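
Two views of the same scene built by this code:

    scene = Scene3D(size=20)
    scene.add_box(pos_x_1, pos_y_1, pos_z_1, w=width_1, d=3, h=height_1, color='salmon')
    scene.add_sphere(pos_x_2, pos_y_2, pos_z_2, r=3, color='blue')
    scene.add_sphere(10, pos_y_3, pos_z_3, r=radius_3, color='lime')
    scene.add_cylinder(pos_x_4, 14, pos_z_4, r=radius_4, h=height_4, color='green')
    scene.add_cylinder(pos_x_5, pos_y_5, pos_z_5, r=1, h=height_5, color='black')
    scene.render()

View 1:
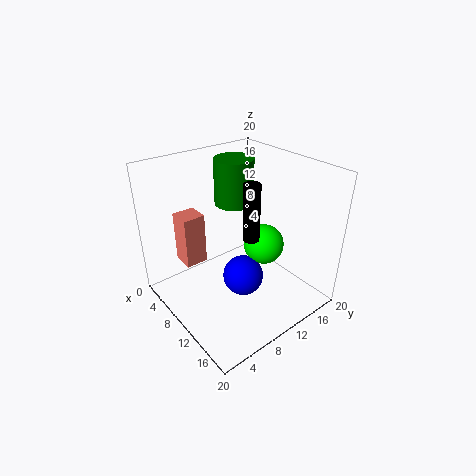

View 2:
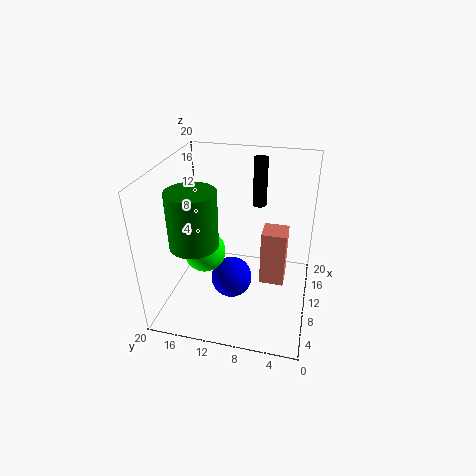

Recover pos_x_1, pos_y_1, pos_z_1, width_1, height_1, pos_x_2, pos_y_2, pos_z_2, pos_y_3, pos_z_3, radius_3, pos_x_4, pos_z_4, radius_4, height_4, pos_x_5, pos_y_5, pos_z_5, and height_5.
pos_x_1 = 5
pos_y_1 = 3
pos_z_1 = 7
width_1 = 3
height_1 = 7
pos_x_2 = 10
pos_y_2 = 11
pos_z_2 = 3
pos_y_3 = 15
pos_z_3 = 7
radius_3 = 3
pos_x_4 = 4
pos_z_4 = 12
radius_4 = 3
height_4 = 7
pos_x_5 = 15
pos_y_5 = 8
pos_z_5 = 13
height_5 = 7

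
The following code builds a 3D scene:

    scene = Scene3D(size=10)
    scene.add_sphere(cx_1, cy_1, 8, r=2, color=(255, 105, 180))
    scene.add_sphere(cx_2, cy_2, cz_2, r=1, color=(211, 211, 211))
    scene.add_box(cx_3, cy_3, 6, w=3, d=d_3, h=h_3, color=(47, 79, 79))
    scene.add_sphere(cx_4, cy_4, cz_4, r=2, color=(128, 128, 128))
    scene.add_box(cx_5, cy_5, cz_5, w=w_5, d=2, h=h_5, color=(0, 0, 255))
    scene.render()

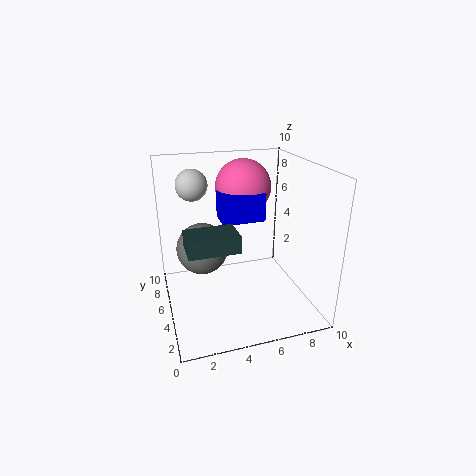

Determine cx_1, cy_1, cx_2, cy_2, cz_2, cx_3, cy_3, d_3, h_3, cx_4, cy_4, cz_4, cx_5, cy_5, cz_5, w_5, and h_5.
cx_1 = 6
cy_1 = 7
cx_2 = 2
cy_2 = 5
cz_2 = 9
cx_3 = 1
cy_3 = 1
d_3 = 2
h_3 = 1
cx_4 = 3
cy_4 = 8
cz_4 = 3
cx_5 = 4
cy_5 = 5
cz_5 = 6
w_5 = 3
h_5 = 2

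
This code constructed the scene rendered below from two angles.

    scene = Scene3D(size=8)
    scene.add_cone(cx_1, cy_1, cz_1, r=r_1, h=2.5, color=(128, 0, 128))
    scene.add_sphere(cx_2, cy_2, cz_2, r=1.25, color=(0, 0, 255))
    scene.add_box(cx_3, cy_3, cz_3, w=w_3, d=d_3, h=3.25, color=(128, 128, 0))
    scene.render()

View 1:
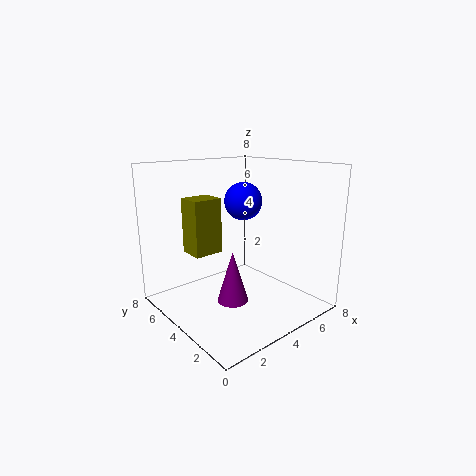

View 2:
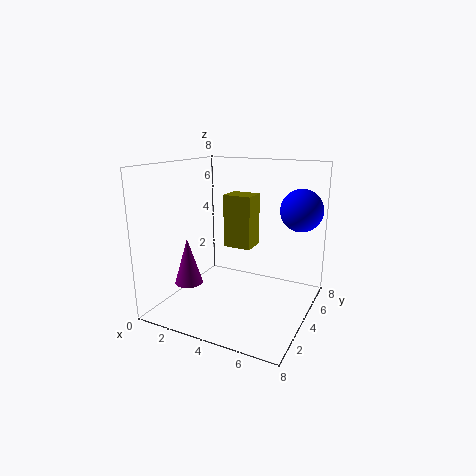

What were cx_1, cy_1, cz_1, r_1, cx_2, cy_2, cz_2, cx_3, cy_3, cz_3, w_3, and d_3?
cx_1 = 2; cy_1 = 2; cz_1 = 1.75; r_1 = 0.75; cx_2 = 6.75; cy_2 = 6.75; cz_2 = 5.25; cx_3 = 2.25; cy_3 = 5.5; cz_3 = 2.75; w_3 = 1.75; d_3 = 1.5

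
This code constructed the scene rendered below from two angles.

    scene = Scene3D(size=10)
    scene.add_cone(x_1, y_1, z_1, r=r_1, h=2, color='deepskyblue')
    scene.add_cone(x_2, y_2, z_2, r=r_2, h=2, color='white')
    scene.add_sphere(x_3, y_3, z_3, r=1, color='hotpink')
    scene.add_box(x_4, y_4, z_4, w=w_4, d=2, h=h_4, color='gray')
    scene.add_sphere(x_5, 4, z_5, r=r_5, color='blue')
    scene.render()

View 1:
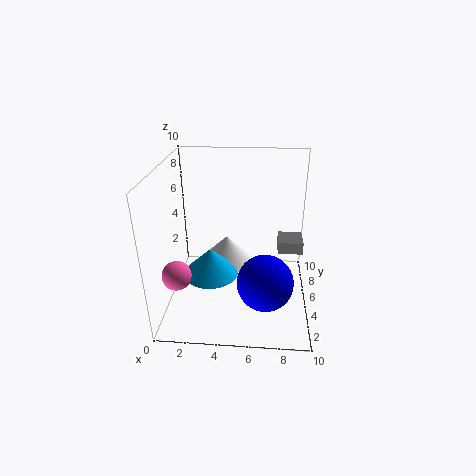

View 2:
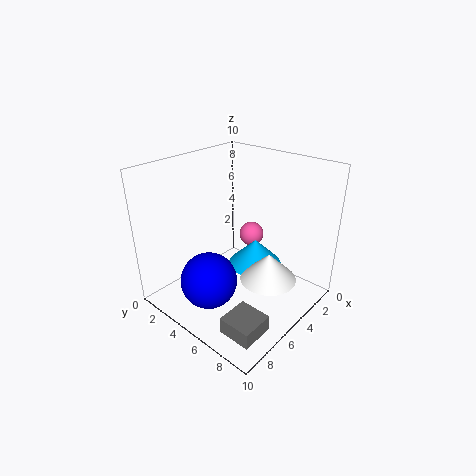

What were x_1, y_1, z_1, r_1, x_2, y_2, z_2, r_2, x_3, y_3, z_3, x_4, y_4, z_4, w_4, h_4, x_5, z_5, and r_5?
x_1 = 3, y_1 = 5, z_1 = 2, r_1 = 2, x_2 = 4, y_2 = 7, z_2 = 2, r_2 = 2, x_3 = 1, y_3 = 3, z_3 = 3, x_4 = 8, y_4 = 8, z_4 = 2, w_4 = 2, h_4 = 1, x_5 = 7, z_5 = 2, r_5 = 2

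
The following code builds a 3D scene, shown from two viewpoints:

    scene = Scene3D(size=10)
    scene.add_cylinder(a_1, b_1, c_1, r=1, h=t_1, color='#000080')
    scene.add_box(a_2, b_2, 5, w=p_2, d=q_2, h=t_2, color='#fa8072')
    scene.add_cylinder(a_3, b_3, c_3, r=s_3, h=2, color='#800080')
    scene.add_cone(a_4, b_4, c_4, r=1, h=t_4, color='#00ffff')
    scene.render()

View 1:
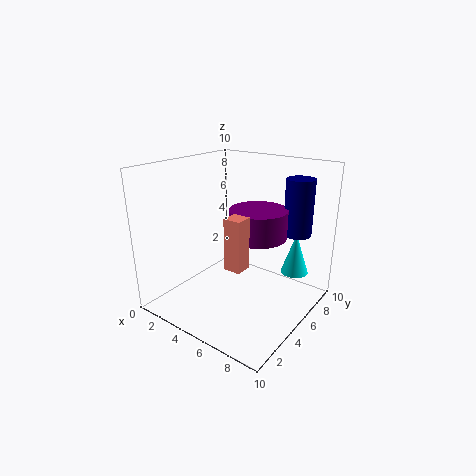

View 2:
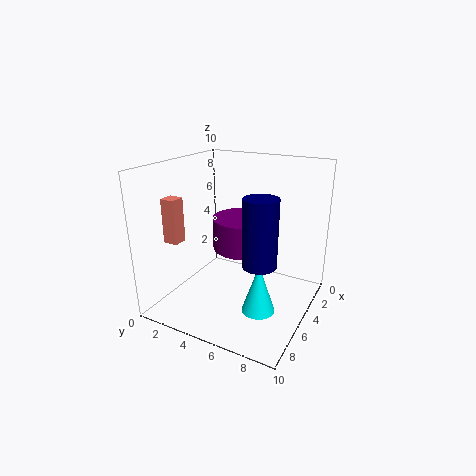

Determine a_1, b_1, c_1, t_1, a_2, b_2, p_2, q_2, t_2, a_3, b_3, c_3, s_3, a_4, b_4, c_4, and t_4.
a_1 = 8
b_1 = 8
c_1 = 5
t_1 = 4
a_2 = 7
b_2 = 1
p_2 = 1
q_2 = 1
t_2 = 3
a_3 = 6
b_3 = 6
c_3 = 5
s_3 = 2
a_4 = 8
b_4 = 8
c_4 = 2
t_4 = 3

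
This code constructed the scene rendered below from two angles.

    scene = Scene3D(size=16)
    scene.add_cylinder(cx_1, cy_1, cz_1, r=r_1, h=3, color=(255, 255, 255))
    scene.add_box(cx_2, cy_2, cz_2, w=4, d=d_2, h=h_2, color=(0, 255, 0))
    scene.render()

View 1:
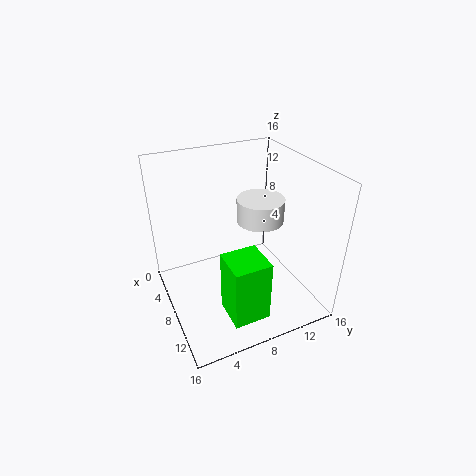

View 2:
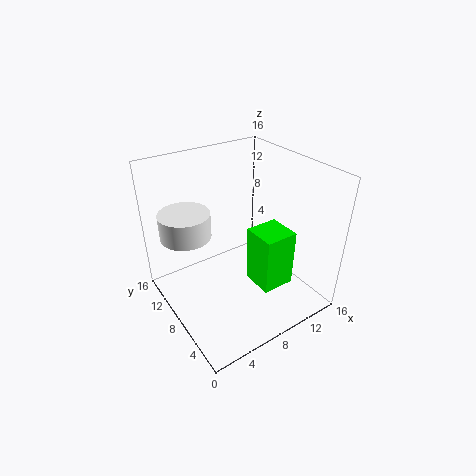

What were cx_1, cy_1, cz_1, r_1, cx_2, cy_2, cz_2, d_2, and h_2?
cx_1 = 4; cy_1 = 13; cz_1 = 7; r_1 = 3; cx_2 = 10; cy_2 = 5; cz_2 = 1; d_2 = 4; h_2 = 7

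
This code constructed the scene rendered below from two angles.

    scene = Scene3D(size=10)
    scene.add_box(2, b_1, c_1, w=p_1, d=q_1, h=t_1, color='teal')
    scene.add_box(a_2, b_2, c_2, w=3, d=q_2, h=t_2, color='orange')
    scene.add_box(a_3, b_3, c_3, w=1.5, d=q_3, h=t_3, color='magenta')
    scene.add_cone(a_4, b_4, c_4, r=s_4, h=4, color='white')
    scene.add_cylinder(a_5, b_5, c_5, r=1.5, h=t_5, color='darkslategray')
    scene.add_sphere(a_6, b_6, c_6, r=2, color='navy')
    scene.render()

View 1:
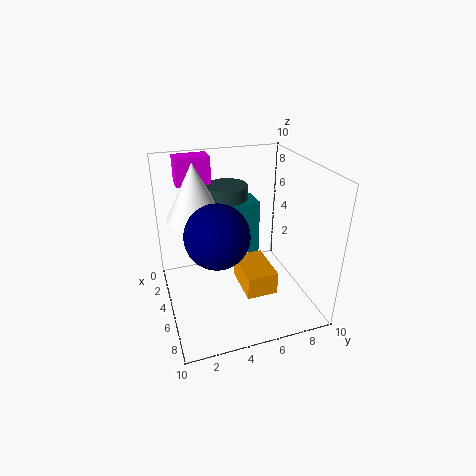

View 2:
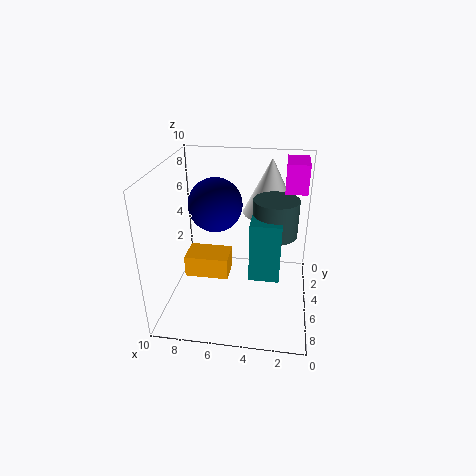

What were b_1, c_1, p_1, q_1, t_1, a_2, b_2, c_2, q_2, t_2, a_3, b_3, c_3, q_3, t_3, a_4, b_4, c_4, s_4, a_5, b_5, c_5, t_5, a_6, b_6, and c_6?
b_1 = 5, c_1 = 3, p_1 = 2, q_1 = 2, t_1 = 4, a_2 = 5.5, b_2 = 4.5, c_2 = 2.5, q_2 = 2, t_2 = 1.5, a_3 = 0.5, b_3 = 1.5, c_3 = 8, q_3 = 2.5, t_3 = 2, a_4 = 3, b_4 = 2.5, c_4 = 6, s_4 = 2, a_5 = 2.5, b_5 = 5, c_5 = 5.5, t_5 = 2.5, a_6 = 7, b_6 = 3, c_6 = 6.5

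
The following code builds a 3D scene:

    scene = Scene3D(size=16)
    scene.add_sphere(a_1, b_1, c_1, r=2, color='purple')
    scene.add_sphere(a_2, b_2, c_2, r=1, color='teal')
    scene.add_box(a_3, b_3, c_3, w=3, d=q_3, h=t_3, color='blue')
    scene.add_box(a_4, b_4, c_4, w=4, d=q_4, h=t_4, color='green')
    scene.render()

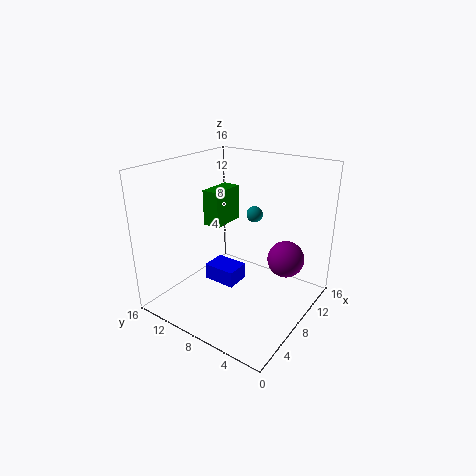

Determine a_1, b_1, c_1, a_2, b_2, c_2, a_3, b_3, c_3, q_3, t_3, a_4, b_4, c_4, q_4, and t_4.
a_1 = 10; b_1 = 3; c_1 = 6; a_2 = 13; b_2 = 9; c_2 = 9; a_3 = 8; b_3 = 9; c_3 = 1; q_3 = 4; t_3 = 2; a_4 = 7; b_4 = 10; c_4 = 9; q_4 = 2; t_4 = 4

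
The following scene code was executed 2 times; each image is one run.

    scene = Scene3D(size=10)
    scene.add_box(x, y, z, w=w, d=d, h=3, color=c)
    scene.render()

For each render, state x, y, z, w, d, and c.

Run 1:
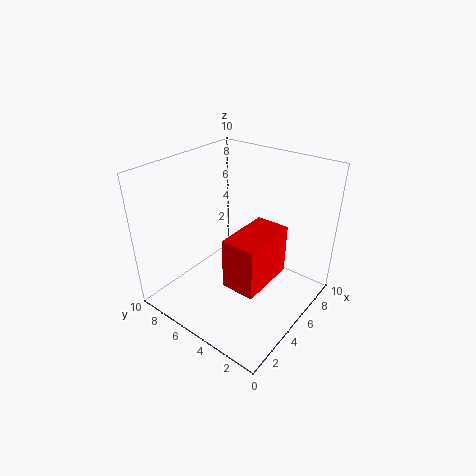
x = 1
y = 1
z = 4.5
w = 3.5
d = 2
c = 'red'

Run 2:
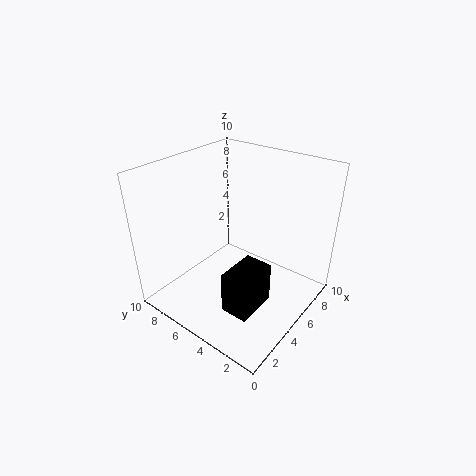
x = 2.5
y = 2.5
z = 0.5
w = 3
d = 2
c = 'black'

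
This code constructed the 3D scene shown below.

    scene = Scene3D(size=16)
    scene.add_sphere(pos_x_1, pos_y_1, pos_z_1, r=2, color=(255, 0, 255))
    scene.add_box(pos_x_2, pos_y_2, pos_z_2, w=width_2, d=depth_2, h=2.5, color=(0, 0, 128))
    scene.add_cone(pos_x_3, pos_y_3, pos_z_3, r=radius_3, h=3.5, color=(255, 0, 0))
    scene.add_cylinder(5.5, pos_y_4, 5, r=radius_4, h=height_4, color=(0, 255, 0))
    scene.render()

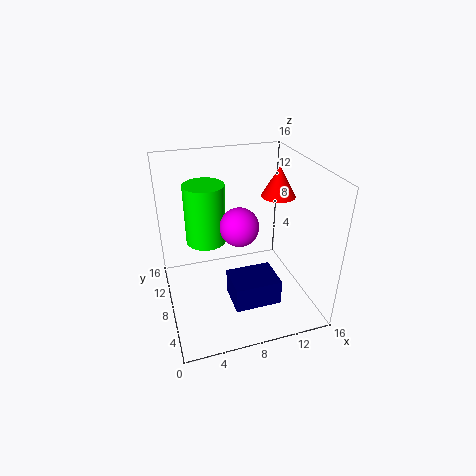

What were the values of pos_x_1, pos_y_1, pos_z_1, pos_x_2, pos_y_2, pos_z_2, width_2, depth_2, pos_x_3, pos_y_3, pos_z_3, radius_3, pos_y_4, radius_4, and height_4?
pos_x_1 = 7.5
pos_y_1 = 6
pos_z_1 = 10.5
pos_x_2 = 5.5
pos_y_2 = 0.5
pos_z_2 = 4.5
width_2 = 4.5
depth_2 = 3.5
pos_x_3 = 13.5
pos_y_3 = 10
pos_z_3 = 11.5
radius_3 = 2
pos_y_4 = 13.5
radius_4 = 2.5
height_4 = 7.5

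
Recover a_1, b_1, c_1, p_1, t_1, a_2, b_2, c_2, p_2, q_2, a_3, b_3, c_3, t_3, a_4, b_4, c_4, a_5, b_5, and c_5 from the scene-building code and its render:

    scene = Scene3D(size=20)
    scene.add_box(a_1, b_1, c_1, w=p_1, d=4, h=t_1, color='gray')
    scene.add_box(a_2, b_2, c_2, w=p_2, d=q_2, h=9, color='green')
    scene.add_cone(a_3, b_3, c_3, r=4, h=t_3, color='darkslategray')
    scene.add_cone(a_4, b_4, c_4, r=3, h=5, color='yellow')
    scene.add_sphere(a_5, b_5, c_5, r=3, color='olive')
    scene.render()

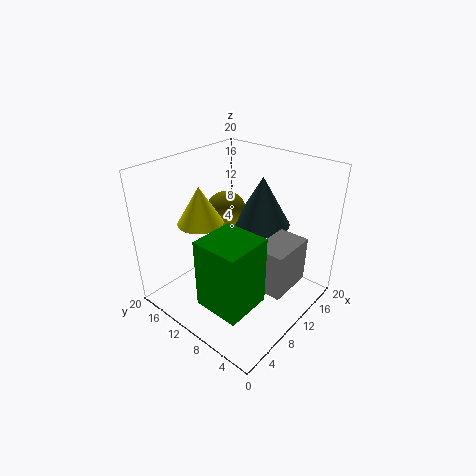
a_1 = 7
b_1 = 1
c_1 = 6
p_1 = 6
t_1 = 6
a_2 = 1
b_2 = 3
c_2 = 5
p_2 = 6
q_2 = 6
a_3 = 14
b_3 = 9
c_3 = 11
t_3 = 7
a_4 = 6
b_4 = 13
c_4 = 13
a_5 = 12
b_5 = 14
c_5 = 12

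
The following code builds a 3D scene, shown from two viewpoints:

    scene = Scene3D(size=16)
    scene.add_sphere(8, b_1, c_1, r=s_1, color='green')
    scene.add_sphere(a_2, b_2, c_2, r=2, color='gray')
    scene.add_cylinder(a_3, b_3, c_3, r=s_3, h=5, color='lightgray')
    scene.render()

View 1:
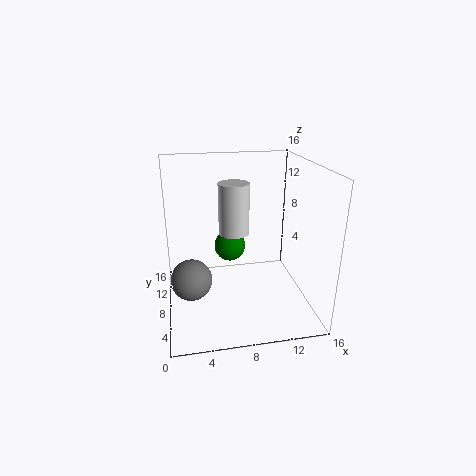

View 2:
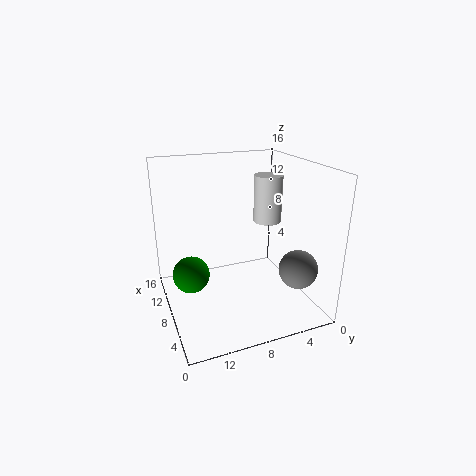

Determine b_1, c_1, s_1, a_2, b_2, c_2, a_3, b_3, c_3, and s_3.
b_1 = 13.5; c_1 = 4.5; s_1 = 2; a_2 = 2.5; b_2 = 3.5; c_2 = 6; a_3 = 7; b_3 = 5; c_3 = 10; s_3 = 1.5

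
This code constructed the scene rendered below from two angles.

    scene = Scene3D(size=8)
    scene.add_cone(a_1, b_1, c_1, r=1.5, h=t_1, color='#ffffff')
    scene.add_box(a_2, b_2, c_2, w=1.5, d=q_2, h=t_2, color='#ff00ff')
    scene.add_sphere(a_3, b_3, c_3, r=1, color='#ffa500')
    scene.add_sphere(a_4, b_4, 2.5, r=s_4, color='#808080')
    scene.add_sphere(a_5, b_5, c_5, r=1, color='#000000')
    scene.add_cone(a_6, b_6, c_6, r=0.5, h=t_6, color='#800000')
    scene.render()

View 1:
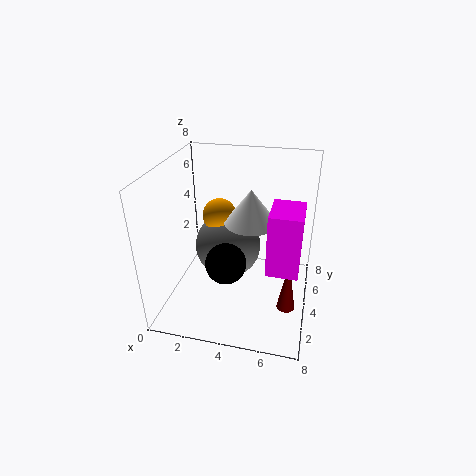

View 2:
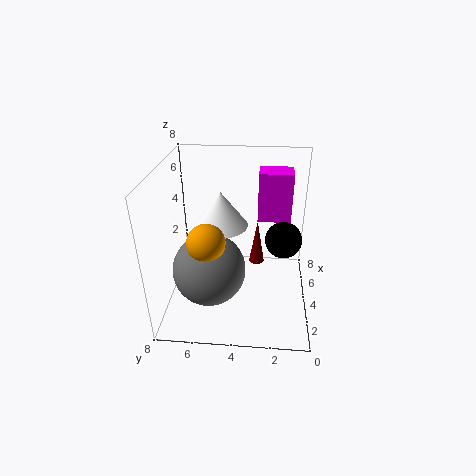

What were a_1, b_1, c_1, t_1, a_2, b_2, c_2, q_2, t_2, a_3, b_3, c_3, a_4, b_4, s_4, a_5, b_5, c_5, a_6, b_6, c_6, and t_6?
a_1 = 4.5
b_1 = 5
c_1 = 4.5
t_1 = 2
a_2 = 6
b_2 = 1
c_2 = 4
q_2 = 2
t_2 = 3
a_3 = 2.5
b_3 = 5.5
c_3 = 4.5
a_4 = 3
b_4 = 5.5
s_4 = 2
a_5 = 4
b_5 = 1.5
c_5 = 4
a_6 = 7
b_6 = 3
c_6 = 0.5
t_6 = 3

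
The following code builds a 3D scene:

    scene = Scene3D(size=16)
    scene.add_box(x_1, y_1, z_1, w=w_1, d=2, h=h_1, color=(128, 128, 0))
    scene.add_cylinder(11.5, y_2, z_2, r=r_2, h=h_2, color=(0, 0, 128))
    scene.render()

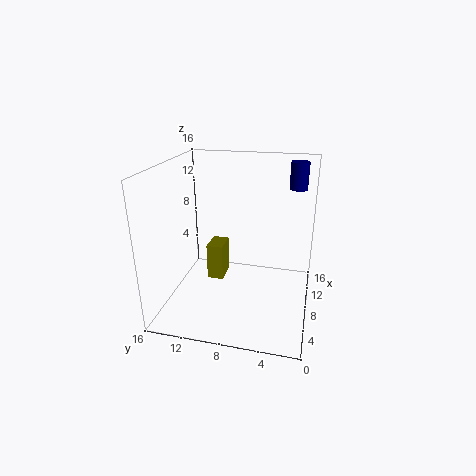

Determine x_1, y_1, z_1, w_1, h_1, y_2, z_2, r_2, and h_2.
x_1 = 10
y_1 = 10.5
z_1 = 1
w_1 = 3
h_1 = 4.5
y_2 = 2
z_2 = 13
r_2 = 1
h_2 = 3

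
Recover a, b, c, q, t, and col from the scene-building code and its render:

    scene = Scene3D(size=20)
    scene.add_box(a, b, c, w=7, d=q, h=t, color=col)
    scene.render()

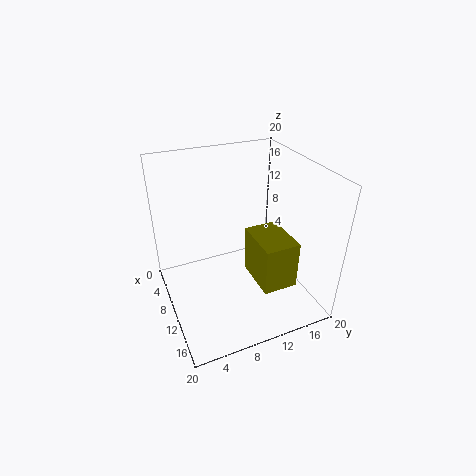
a = 8
b = 12
c = 3
q = 5
t = 7
col = 'olive'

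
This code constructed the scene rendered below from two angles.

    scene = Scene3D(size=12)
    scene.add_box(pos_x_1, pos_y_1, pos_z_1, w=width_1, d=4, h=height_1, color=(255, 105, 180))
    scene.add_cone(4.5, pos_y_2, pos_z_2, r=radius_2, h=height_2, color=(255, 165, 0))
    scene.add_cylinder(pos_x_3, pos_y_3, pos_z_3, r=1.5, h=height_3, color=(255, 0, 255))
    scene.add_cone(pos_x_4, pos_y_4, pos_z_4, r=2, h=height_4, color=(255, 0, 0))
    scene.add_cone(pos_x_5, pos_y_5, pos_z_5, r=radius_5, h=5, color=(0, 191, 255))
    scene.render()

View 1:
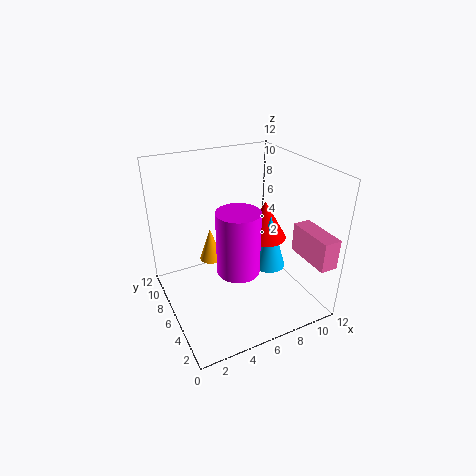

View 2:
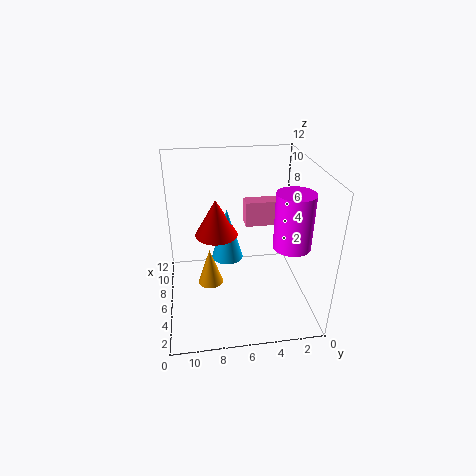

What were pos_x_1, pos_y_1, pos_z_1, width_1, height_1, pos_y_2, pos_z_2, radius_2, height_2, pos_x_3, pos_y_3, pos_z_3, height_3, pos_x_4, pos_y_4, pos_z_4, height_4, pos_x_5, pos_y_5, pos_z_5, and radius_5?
pos_x_1 = 10.5; pos_y_1 = 0.5; pos_z_1 = 4.5; width_1 = 1.5; height_1 = 2.5; pos_y_2 = 8.5; pos_z_2 = 3; radius_2 = 1; height_2 = 3; pos_x_3 = 4; pos_y_3 = 2; pos_z_3 = 6; height_3 = 4.5; pos_x_4 = 9.5; pos_y_4 = 7.5; pos_z_4 = 4.5; height_4 = 3.5; pos_x_5 = 9.5; pos_y_5 = 6.5; pos_z_5 = 2; radius_5 = 1.5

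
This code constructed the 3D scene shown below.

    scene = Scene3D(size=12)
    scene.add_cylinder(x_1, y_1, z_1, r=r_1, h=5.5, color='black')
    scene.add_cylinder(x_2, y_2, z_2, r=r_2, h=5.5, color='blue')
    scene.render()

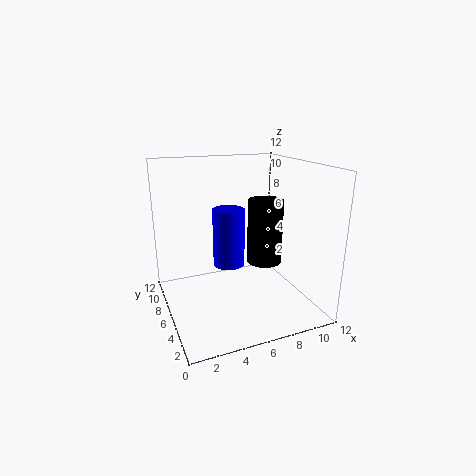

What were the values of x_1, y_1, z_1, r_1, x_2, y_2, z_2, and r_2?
x_1 = 8.5, y_1 = 6, z_1 = 3.5, r_1 = 1.5, x_2 = 6.5, y_2 = 9.5, z_2 = 2, r_2 = 1.5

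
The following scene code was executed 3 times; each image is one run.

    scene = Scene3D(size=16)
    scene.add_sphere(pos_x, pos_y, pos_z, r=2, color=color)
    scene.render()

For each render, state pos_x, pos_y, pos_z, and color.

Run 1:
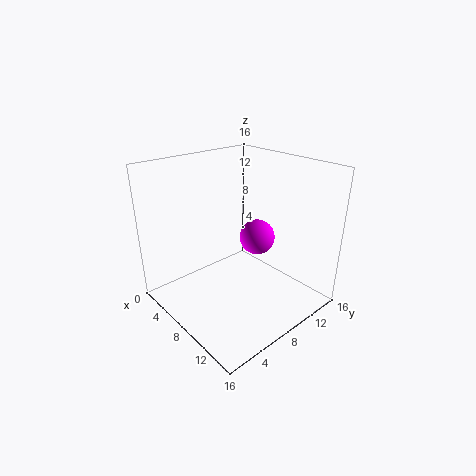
pos_x = 8.5, pos_y = 10.5, pos_z = 7.5, color = 'magenta'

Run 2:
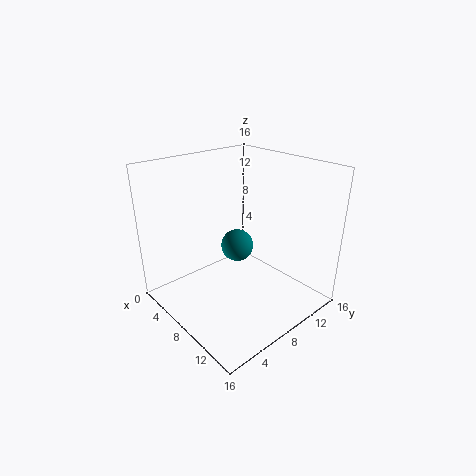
pos_x = 5, pos_y = 10.5, pos_z = 5, color = 'teal'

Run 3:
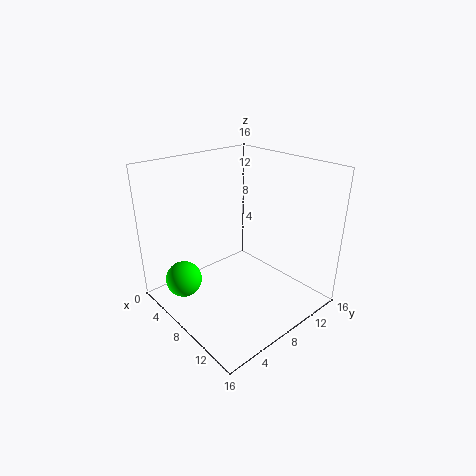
pos_x = 5, pos_y = 2.5, pos_z = 3.5, color = 'lime'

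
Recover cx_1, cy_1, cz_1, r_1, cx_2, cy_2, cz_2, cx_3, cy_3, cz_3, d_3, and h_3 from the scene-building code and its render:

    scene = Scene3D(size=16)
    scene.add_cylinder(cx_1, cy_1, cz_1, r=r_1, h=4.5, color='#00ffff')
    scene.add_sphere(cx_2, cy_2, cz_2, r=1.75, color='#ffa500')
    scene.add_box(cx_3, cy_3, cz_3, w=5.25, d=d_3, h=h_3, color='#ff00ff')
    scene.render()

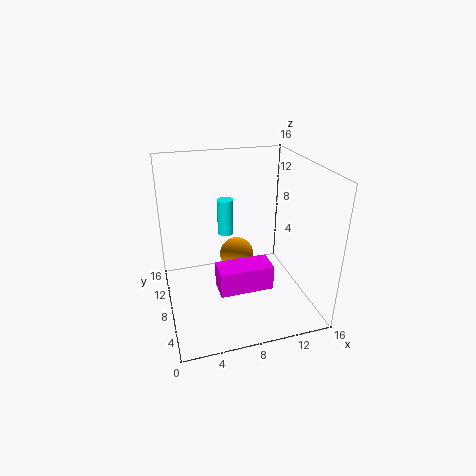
cx_1 = 8, cy_1 = 13.5, cz_1 = 6, r_1 = 1, cx_2 = 7.25, cy_2 = 6, cz_2 = 7.25, cx_3 = 4.5, cy_3 = 1.75, cz_3 = 5.25, d_3 = 2.5, h_3 = 2.5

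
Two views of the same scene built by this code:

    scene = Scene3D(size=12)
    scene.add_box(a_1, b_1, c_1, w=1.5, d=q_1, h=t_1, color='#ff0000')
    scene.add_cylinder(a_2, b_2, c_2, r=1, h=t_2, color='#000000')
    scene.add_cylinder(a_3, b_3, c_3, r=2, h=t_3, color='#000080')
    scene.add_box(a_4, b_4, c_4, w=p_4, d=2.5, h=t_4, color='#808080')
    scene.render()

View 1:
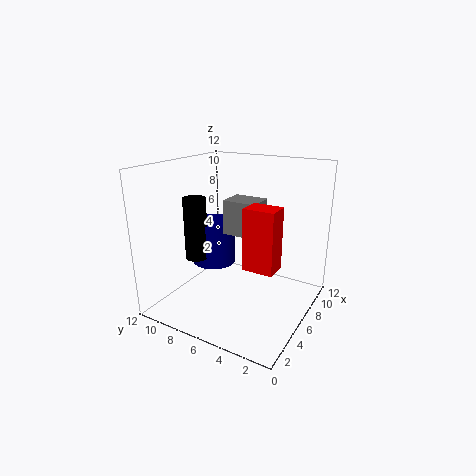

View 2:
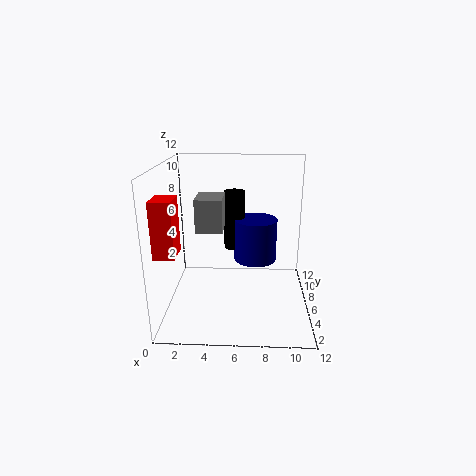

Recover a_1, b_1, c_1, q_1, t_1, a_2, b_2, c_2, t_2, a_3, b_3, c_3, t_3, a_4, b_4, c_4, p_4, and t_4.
a_1 = 0.5
b_1 = 0.5
c_1 = 6.5
q_1 = 2
t_1 = 4
a_2 = 5.5
b_2 = 10
c_2 = 3.5
t_2 = 5.5
a_3 = 7.5
b_3 = 9.5
c_3 = 2.5
t_3 = 4
a_4 = 3
b_4 = 3
c_4 = 7.5
p_4 = 2
t_4 = 2.5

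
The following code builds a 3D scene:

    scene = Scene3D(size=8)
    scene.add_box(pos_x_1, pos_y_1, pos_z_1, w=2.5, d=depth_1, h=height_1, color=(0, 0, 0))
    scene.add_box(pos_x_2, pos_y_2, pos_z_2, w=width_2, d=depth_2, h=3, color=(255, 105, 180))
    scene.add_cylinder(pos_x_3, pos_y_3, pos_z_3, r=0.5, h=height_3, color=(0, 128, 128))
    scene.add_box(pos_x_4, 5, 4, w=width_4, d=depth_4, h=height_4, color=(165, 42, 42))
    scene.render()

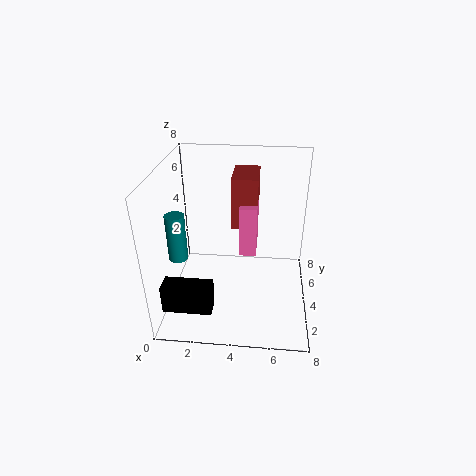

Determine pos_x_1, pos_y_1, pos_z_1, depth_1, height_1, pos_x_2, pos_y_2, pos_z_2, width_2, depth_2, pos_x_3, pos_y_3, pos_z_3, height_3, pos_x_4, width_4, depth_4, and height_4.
pos_x_1 = 0.5; pos_y_1 = 0.5; pos_z_1 = 1.5; depth_1 = 1; height_1 = 1.5; pos_x_2 = 4; pos_y_2 = 4.5; pos_z_2 = 2.5; width_2 = 1; depth_2 = 2.5; pos_x_3 = 1; pos_y_3 = 2.5; pos_z_3 = 3.5; height_3 = 2.5; pos_x_4 = 3.5; width_4 = 1.5; depth_4 = 2.5; height_4 = 3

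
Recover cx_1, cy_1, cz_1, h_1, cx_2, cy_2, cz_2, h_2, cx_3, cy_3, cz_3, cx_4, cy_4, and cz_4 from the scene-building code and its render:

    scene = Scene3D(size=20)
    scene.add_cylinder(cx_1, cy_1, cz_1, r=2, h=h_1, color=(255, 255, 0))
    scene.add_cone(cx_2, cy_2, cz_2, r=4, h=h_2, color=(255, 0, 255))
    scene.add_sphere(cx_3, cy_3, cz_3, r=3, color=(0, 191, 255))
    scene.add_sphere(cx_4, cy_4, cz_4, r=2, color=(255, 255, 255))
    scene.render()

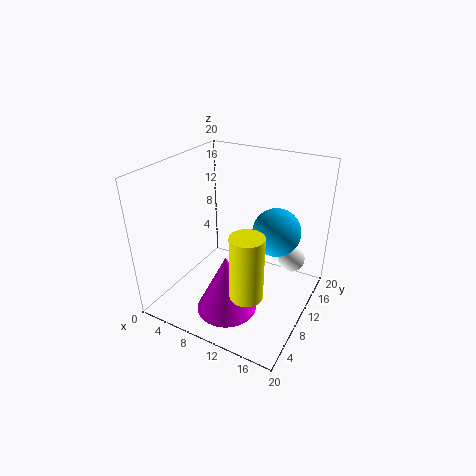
cx_1 = 15, cy_1 = 3, cz_1 = 7, h_1 = 8, cx_2 = 11, cy_2 = 5, cz_2 = 2, h_2 = 8, cx_3 = 16, cy_3 = 9, cz_3 = 13, cx_4 = 16, cy_4 = 16, cz_4 = 5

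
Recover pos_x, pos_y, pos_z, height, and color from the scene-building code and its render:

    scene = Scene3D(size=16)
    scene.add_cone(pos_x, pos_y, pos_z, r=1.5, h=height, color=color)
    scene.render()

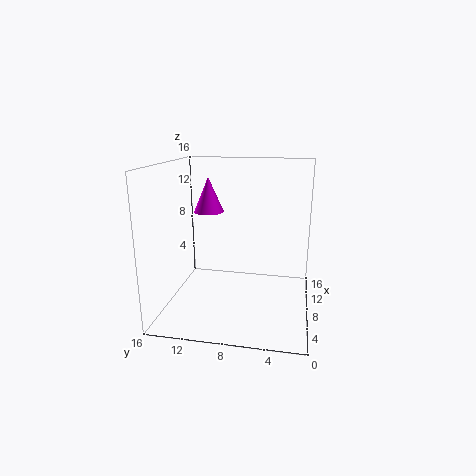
pos_x = 5.5
pos_y = 10.5
pos_z = 11.5
height = 3.5
color = 'magenta'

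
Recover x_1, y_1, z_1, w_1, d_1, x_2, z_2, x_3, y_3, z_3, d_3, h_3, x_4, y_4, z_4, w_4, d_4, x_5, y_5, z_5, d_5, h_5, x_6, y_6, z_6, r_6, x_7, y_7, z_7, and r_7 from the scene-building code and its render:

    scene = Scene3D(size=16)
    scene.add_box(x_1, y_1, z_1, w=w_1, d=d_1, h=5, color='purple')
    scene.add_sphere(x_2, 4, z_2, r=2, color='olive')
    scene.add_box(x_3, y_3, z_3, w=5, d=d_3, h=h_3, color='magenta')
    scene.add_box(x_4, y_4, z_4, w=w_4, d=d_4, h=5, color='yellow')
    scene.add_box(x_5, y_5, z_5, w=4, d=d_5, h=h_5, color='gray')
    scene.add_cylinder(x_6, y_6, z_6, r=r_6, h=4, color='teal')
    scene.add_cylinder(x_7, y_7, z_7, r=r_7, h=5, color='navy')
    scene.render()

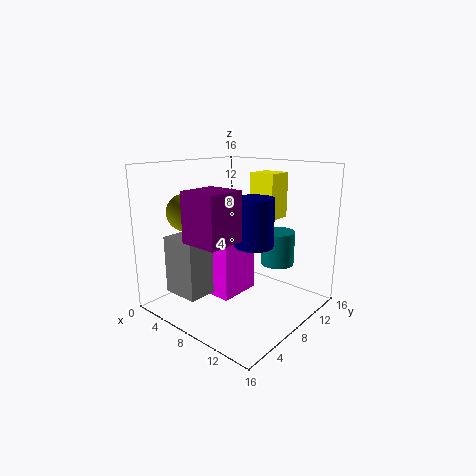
x_1 = 7, y_1 = 1, z_1 = 9, w_1 = 4, d_1 = 4, x_2 = 4, z_2 = 11, x_3 = 3, y_3 = 6, z_3 = 1, d_3 = 5, h_3 = 7, x_4 = 8, y_4 = 10, z_4 = 10, w_4 = 3, d_4 = 3, x_5 = 4, y_5 = 1, z_5 = 3, d_5 = 3, h_5 = 6, x_6 = 10, y_6 = 13, z_6 = 4, r_6 = 2, x_7 = 11, y_7 = 7, z_7 = 8, r_7 = 2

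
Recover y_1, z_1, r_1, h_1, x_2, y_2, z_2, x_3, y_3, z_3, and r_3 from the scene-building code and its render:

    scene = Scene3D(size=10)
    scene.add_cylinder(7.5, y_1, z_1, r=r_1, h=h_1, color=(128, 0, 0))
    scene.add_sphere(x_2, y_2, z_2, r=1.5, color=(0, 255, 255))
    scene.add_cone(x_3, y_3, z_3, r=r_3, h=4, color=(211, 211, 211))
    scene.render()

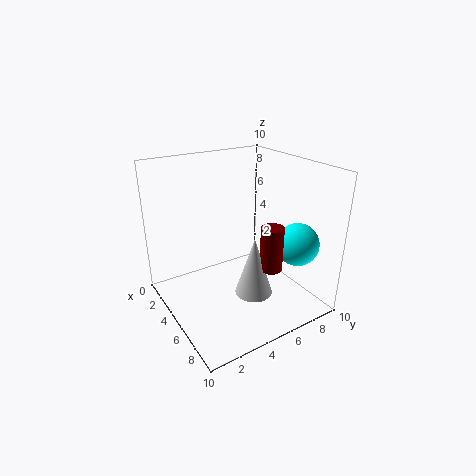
y_1 = 6; z_1 = 3.5; r_1 = 0.75; h_1 = 3; x_2 = 7.25; y_2 = 8.5; z_2 = 4.5; x_3 = 7; y_3 = 5; z_3 = 1.75; r_3 = 1.25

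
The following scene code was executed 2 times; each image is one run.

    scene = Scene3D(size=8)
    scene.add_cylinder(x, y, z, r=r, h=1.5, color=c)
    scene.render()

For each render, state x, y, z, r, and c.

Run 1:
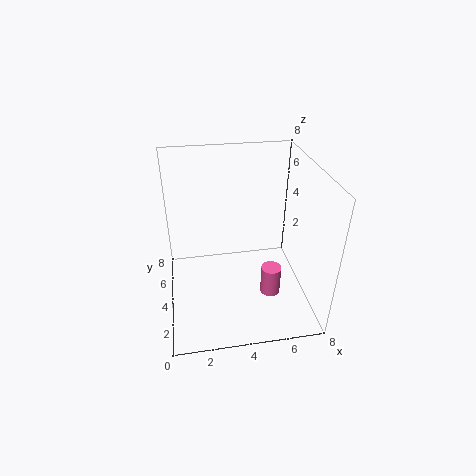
x = 5.25, y = 1.5, z = 2.25, r = 0.5, c = 'hotpink'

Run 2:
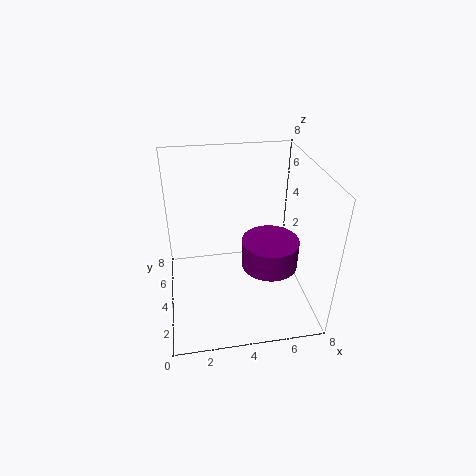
x = 5.5, y = 2.75, z = 3, r = 1.5, c = 'purple'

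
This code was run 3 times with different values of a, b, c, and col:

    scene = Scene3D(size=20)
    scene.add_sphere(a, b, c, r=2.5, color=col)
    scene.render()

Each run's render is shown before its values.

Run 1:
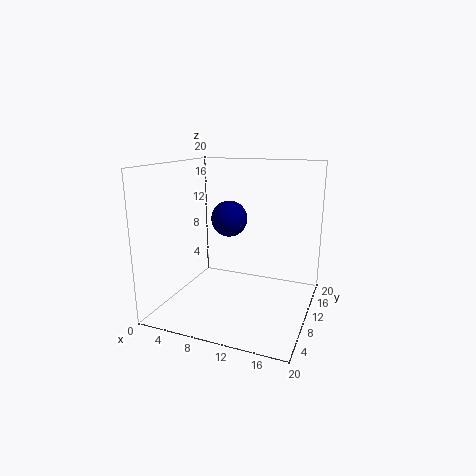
a = 8.5
b = 10.5
c = 12.5
col = 'navy'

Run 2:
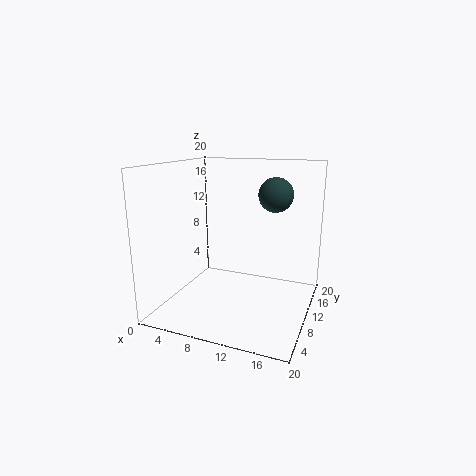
a = 14
b = 14.5
c = 15.5
col = 'darkslategray'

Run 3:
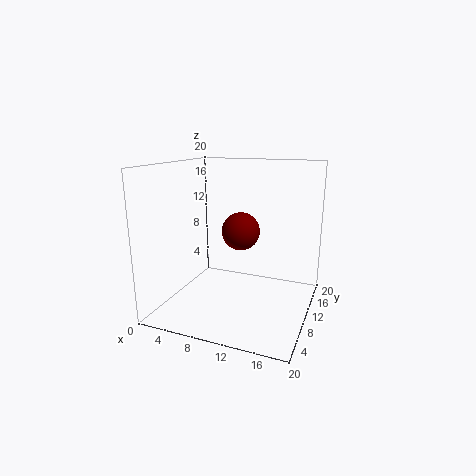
a = 11
b = 8.5
c = 11.5
col = 'maroon'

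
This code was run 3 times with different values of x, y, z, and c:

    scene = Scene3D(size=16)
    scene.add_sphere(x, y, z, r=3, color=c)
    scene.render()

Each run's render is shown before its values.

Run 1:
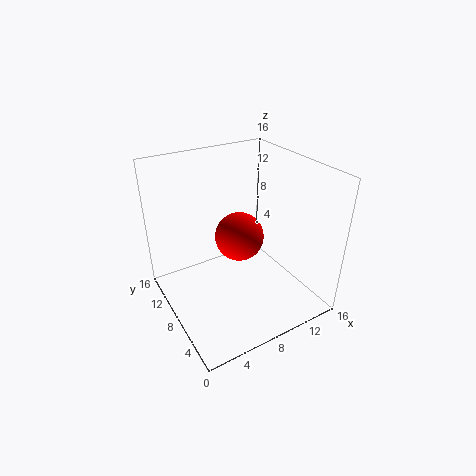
x = 10; y = 11; z = 6; c = 'red'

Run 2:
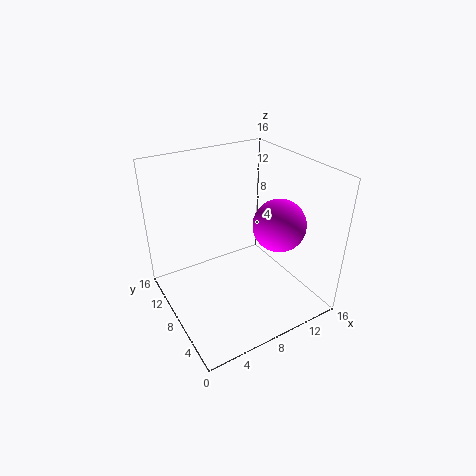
x = 12.5; y = 6.5; z = 9; c = 'magenta'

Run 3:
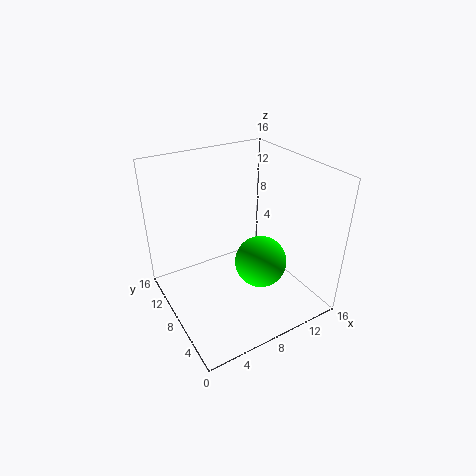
x = 10.5; y = 7; z = 4.5; c = 'lime'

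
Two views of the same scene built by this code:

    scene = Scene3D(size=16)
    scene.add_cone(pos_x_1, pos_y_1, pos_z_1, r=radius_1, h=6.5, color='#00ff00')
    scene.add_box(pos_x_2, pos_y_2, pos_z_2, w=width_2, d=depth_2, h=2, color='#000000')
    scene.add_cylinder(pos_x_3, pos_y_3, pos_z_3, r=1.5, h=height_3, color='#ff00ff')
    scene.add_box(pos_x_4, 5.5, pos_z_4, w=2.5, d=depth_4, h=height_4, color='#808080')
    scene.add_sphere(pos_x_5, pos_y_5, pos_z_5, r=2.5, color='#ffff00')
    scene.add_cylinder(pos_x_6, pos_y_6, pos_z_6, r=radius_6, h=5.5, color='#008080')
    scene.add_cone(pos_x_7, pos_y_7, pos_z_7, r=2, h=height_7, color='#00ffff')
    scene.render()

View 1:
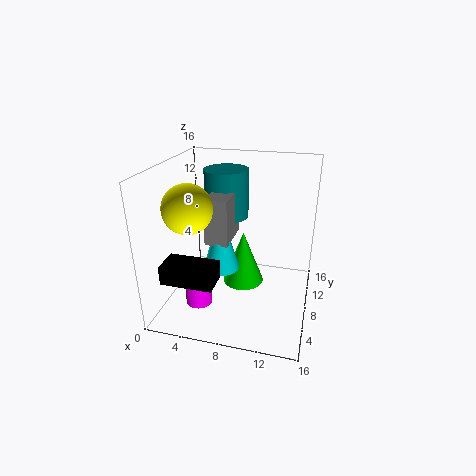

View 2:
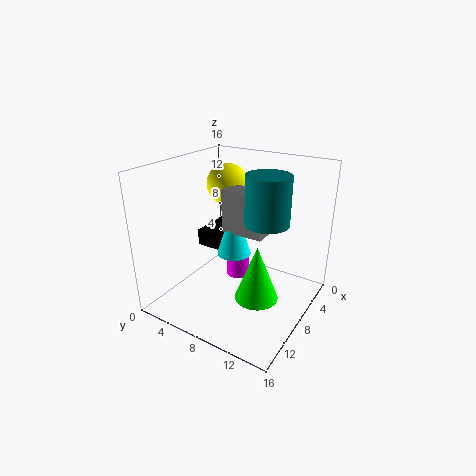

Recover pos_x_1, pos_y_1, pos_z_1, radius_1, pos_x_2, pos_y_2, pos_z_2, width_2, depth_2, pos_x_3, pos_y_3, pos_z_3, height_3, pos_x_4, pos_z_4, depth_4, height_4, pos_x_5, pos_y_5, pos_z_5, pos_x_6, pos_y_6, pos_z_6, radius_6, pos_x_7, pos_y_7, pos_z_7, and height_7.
pos_x_1 = 8, pos_y_1 = 10.5, pos_z_1 = 1, radius_1 = 2.5, pos_x_2 = 1.5, pos_y_2 = 1.5, pos_z_2 = 5, width_2 = 5.5, depth_2 = 3, pos_x_3 = 4, pos_y_3 = 5.5, pos_z_3 = 0.5, height_3 = 3.5, pos_x_4 = 5, pos_z_4 = 8, depth_4 = 5, height_4 = 5, pos_x_5 = 4, pos_y_5 = 4, pos_z_5 = 12.5, pos_x_6 = 6, pos_y_6 = 10.5, pos_z_6 = 9.5, radius_6 = 2.5, pos_x_7 = 6.5, pos_y_7 = 6.5, pos_z_7 = 5, height_7 = 6.5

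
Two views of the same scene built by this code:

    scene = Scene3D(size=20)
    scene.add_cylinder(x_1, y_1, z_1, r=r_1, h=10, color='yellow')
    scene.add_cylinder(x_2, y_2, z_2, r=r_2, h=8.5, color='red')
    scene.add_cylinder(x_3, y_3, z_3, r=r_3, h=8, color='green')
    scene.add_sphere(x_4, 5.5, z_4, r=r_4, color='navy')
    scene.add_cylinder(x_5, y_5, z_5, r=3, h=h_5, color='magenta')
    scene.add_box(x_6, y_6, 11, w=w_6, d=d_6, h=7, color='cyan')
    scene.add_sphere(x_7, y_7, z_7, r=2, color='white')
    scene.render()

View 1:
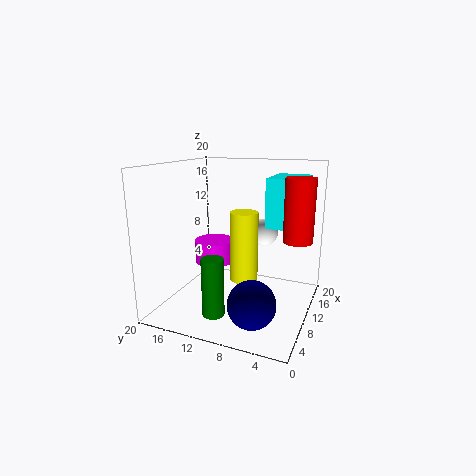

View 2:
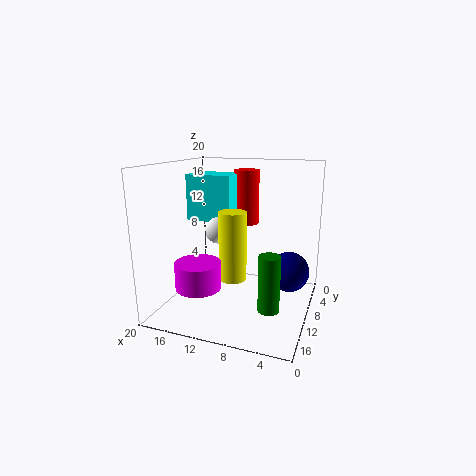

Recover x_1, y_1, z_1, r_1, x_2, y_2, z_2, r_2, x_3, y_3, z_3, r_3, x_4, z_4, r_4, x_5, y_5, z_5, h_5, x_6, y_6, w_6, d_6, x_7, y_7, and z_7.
x_1 = 11, y_1 = 9.5, z_1 = 3.5, r_1 = 2, x_2 = 11.5, y_2 = 2, z_2 = 10, r_2 = 2, x_3 = 5, y_3 = 11.5, z_3 = 0.5, r_3 = 1.5, x_4 = 3.5, z_4 = 4, r_4 = 3, x_5 = 13.5, y_5 = 15.5, z_5 = 4.5, h_5 = 3.5, x_6 = 12.5, y_6 = 2, w_6 = 7, d_6 = 5, x_7 = 14, y_7 = 7.5, z_7 = 10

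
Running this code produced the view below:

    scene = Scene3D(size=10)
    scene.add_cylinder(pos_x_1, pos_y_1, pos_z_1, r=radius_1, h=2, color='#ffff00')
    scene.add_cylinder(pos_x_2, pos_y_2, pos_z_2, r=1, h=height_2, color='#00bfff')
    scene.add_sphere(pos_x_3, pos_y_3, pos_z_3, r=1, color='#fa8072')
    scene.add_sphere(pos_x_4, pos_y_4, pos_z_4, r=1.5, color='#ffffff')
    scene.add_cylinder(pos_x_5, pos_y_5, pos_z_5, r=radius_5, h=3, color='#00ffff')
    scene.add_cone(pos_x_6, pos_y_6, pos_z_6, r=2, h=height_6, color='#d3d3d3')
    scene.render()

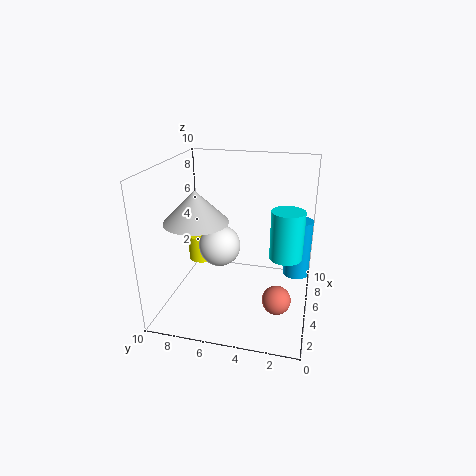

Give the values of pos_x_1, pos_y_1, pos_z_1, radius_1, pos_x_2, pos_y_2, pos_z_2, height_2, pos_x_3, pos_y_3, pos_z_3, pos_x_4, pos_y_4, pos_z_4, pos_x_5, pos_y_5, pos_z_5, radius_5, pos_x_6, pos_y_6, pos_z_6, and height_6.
pos_x_1 = 7, pos_y_1 = 8.5, pos_z_1 = 2, radius_1 = 1, pos_x_2 = 8, pos_y_2 = 1, pos_z_2 = 1, height_2 = 4.5, pos_x_3 = 4, pos_y_3 = 2, pos_z_3 = 1, pos_x_4 = 5.5, pos_y_4 = 6.5, pos_z_4 = 4, pos_x_5 = 3, pos_y_5 = 1.5, pos_z_5 = 5, radius_5 = 1, pos_x_6 = 2.5, pos_y_6 = 7, pos_z_6 = 7, height_6 = 2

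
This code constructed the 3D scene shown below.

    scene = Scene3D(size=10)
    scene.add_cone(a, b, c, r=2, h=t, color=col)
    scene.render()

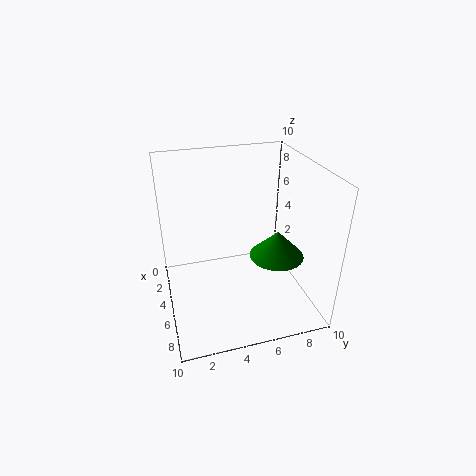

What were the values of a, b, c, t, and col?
a = 5, b = 8, c = 3, t = 2, col = 'green'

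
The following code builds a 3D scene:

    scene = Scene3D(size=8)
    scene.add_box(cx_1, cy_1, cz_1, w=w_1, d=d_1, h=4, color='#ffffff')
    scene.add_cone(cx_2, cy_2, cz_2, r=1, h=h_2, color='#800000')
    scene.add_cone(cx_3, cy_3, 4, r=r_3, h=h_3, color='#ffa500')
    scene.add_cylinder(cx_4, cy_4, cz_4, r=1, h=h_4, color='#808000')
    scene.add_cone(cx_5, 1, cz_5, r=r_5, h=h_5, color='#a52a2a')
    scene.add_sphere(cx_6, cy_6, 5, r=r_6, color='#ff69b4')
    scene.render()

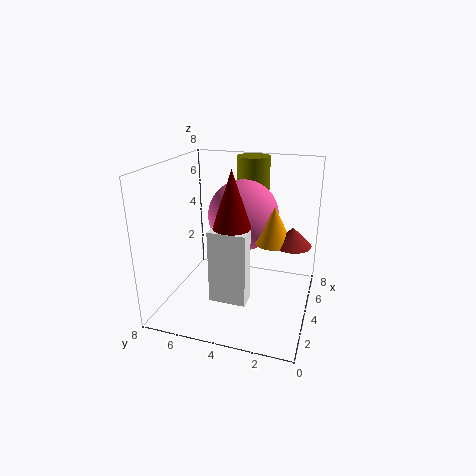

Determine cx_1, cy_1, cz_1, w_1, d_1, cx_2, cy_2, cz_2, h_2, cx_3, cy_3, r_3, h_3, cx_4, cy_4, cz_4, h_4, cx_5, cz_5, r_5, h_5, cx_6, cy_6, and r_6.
cx_1 = 2, cy_1 = 3, cz_1 = 1, w_1 = 1, d_1 = 2, cx_2 = 3, cy_2 = 4, cz_2 = 5, h_2 = 3, cx_3 = 4, cy_3 = 2, r_3 = 1, h_3 = 2, cx_4 = 7, cy_4 = 4, cz_4 = 6, h_4 = 2, cx_5 = 4, cz_5 = 4, r_5 = 1, h_5 = 1, cx_6 = 5, cy_6 = 4, r_6 = 2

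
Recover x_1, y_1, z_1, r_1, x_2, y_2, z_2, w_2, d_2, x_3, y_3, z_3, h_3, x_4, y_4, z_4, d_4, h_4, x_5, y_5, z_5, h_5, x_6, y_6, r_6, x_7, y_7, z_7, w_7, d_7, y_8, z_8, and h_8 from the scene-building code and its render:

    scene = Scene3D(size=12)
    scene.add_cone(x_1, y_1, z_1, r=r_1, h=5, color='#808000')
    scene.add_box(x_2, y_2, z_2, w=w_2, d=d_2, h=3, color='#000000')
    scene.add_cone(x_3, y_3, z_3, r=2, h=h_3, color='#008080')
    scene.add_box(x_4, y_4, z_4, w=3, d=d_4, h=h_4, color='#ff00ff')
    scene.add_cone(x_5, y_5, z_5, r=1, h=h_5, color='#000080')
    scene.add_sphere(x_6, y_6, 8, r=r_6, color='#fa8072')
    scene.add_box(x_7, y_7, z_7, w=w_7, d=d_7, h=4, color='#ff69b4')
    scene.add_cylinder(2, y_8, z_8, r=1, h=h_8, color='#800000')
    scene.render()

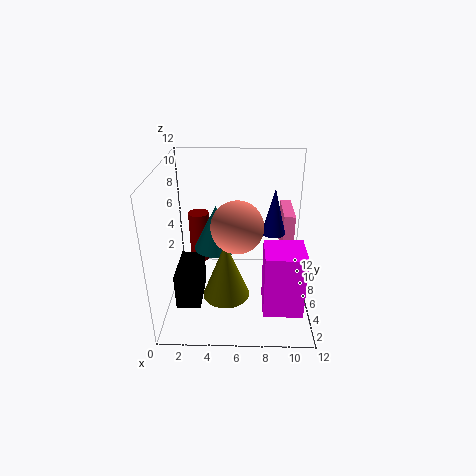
x_1 = 5; y_1 = 5; z_1 = 1; r_1 = 2; x_2 = 1; y_2 = 3; z_2 = 1; w_2 = 2; d_2 = 4; x_3 = 4; y_3 = 8; z_3 = 4; h_3 = 4; x_4 = 8; y_4 = 1; z_4 = 2; d_4 = 3; h_4 = 5; x_5 = 9; y_5 = 7; z_5 = 6; h_5 = 4; x_6 = 6; y_6 = 4; r_6 = 2; x_7 = 10; y_7 = 8; z_7 = 3; w_7 = 1; d_7 = 4; y_8 = 11; z_8 = 1; h_8 = 5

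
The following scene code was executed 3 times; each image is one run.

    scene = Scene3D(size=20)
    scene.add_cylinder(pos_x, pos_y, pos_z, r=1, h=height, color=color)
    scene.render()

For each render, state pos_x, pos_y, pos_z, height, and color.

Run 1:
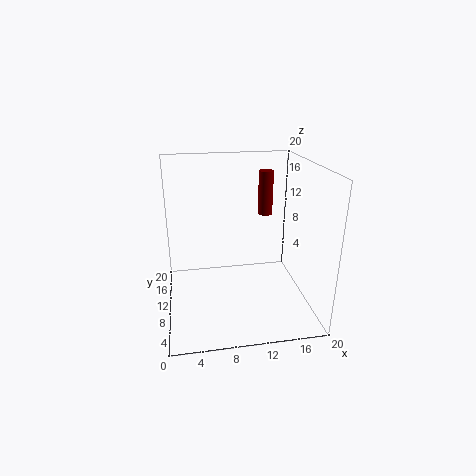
pos_x = 14
pos_y = 11
pos_z = 13
height = 6
color = 'maroon'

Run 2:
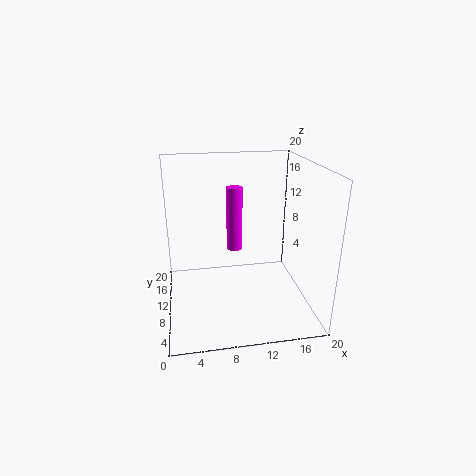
pos_x = 9
pos_y = 7
pos_z = 10
height = 8
color = 'magenta'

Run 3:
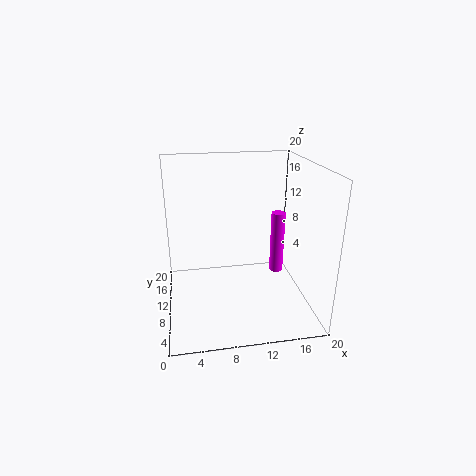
pos_x = 16
pos_y = 11
pos_z = 4
height = 9
color = 'magenta'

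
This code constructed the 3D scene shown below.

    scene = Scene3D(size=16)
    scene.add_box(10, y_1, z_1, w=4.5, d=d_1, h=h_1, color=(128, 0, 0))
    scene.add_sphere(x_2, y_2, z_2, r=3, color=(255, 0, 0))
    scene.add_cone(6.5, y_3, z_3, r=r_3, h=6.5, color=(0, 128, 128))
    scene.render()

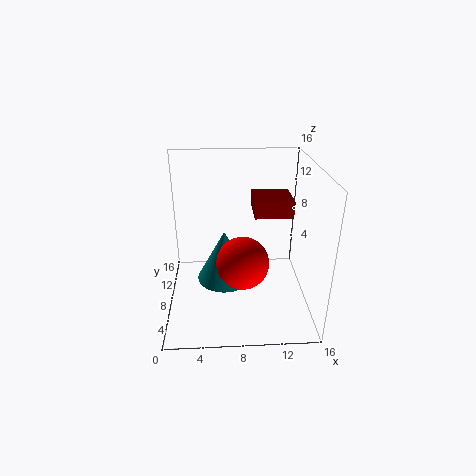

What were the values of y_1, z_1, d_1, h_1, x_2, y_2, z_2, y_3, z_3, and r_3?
y_1 = 9.5, z_1 = 9.5, d_1 = 4.5, h_1 = 2, x_2 = 8.5, y_2 = 7.5, z_2 = 5, y_3 = 11.5, z_3 = 0.5, r_3 = 3.5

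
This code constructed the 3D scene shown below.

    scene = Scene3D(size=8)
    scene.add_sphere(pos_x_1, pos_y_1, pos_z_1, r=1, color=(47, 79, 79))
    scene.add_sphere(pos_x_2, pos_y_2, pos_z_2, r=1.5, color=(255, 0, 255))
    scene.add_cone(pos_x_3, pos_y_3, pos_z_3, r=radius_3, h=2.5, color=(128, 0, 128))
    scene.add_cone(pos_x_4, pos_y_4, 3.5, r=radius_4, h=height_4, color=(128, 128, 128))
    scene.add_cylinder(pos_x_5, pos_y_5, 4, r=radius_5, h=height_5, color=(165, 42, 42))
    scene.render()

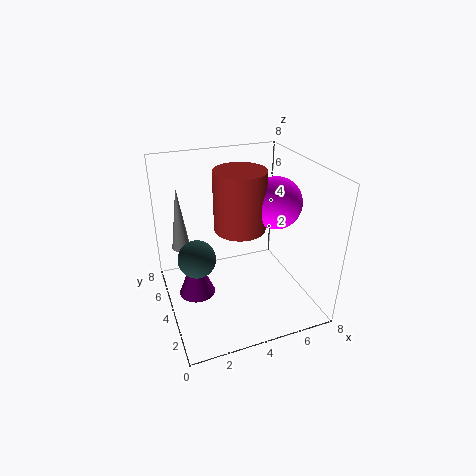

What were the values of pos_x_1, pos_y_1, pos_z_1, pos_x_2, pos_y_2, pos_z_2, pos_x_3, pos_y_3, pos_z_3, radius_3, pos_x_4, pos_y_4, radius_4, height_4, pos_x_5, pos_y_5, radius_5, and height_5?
pos_x_1 = 1.5; pos_y_1 = 3.5; pos_z_1 = 3.5; pos_x_2 = 6.5; pos_y_2 = 4.5; pos_z_2 = 5.5; pos_x_3 = 1.5; pos_y_3 = 4; pos_z_3 = 1; radius_3 = 1; pos_x_4 = 1; pos_y_4 = 5; radius_4 = 0.5; height_4 = 3.5; pos_x_5 = 4.5; pos_y_5 = 5; radius_5 = 1.5; height_5 = 3.5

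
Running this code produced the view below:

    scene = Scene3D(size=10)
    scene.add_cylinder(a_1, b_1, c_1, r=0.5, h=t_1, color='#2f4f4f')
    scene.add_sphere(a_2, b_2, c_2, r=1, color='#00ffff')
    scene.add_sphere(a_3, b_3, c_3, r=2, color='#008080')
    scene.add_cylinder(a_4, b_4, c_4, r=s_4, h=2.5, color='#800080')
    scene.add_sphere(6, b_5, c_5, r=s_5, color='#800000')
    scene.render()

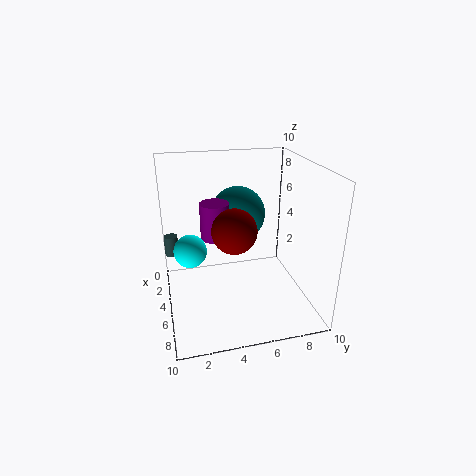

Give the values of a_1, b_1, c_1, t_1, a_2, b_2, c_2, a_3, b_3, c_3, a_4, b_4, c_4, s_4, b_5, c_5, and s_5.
a_1 = 2.5
b_1 = 0.5
c_1 = 3
t_1 = 1.5
a_2 = 7
b_2 = 1.5
c_2 = 5.5
a_3 = 3
b_3 = 5.5
c_3 = 6
a_4 = 4.5
b_4 = 3.5
c_4 = 5
s_4 = 1
b_5 = 4.5
c_5 = 6
s_5 = 1.5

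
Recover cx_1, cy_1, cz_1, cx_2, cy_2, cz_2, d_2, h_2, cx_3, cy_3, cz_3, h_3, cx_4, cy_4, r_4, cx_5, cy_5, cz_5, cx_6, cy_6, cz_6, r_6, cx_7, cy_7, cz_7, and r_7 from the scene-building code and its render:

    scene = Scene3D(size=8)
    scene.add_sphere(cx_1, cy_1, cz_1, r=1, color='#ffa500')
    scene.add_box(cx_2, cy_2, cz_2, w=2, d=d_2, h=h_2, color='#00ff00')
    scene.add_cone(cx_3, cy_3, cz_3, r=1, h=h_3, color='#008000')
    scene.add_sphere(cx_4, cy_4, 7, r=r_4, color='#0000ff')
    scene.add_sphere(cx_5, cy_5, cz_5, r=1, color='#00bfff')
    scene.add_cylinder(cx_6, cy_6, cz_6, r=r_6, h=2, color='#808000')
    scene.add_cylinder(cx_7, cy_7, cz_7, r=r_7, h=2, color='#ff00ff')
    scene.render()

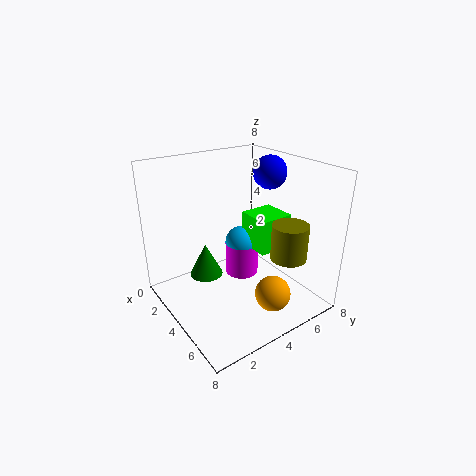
cx_1 = 6
cy_1 = 5
cz_1 = 1
cx_2 = 3
cy_2 = 5
cz_2 = 3
d_2 = 2
h_2 = 2
cx_3 = 2
cy_3 = 3
cz_3 = 1
h_3 = 2
cx_4 = 3
cy_4 = 7
r_4 = 1
cx_5 = 3
cy_5 = 5
cz_5 = 3
cx_6 = 6
cy_6 = 6
cz_6 = 3
r_6 = 1
cx_7 = 3
cy_7 = 5
cz_7 = 1
r_7 = 1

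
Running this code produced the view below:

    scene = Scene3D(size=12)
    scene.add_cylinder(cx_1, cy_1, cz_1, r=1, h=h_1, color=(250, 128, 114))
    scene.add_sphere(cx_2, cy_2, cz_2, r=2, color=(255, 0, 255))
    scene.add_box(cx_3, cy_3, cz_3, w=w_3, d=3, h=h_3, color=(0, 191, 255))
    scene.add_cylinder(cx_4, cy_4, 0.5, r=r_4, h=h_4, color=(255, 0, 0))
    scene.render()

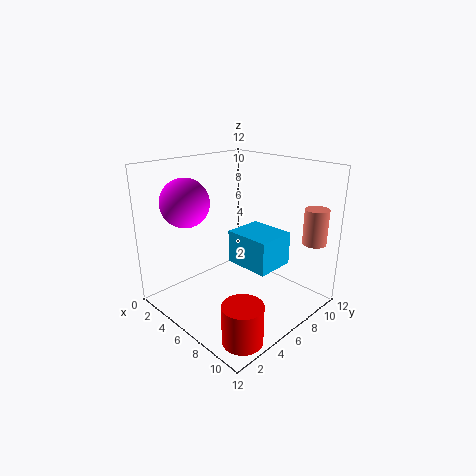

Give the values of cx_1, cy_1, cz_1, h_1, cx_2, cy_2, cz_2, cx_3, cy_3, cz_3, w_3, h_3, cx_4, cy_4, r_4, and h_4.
cx_1 = 10.5, cy_1 = 10.5, cz_1 = 5.5, h_1 = 3, cx_2 = 3, cy_2 = 3, cz_2 = 9, cx_3 = 7, cy_3 = 4, cz_3 = 5, w_3 = 3.5, h_3 = 2.5, cx_4 = 10.5, cy_4 = 2, r_4 = 1.5, h_4 = 3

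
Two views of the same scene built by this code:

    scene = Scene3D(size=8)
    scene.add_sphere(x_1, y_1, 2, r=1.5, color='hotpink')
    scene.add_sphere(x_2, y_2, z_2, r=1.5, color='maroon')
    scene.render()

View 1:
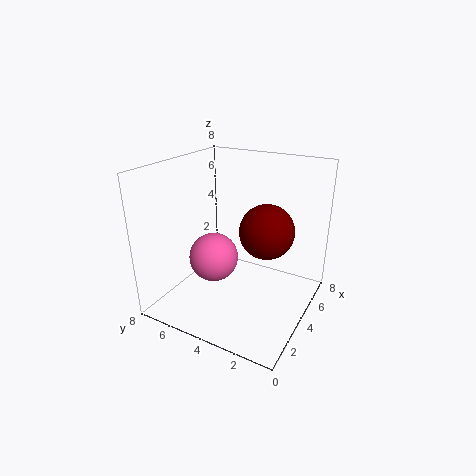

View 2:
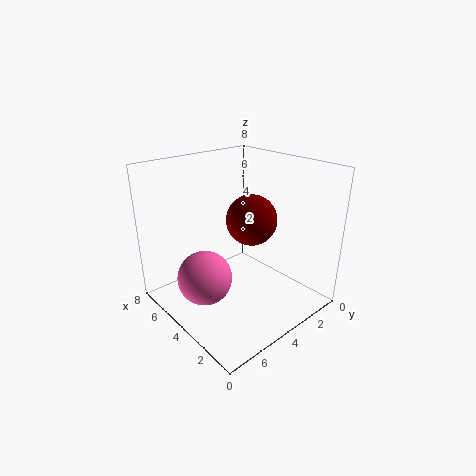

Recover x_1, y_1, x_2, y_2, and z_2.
x_1 = 4.5; y_1 = 6; x_2 = 4.5; y_2 = 2.5; z_2 = 4.5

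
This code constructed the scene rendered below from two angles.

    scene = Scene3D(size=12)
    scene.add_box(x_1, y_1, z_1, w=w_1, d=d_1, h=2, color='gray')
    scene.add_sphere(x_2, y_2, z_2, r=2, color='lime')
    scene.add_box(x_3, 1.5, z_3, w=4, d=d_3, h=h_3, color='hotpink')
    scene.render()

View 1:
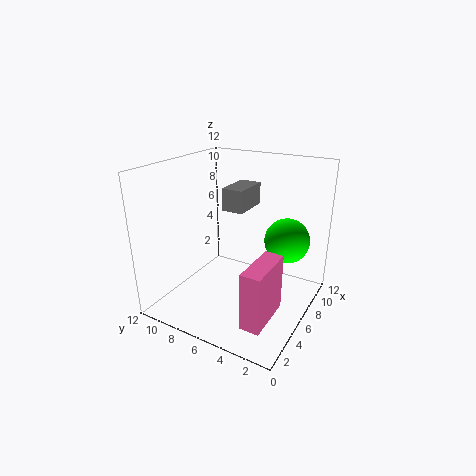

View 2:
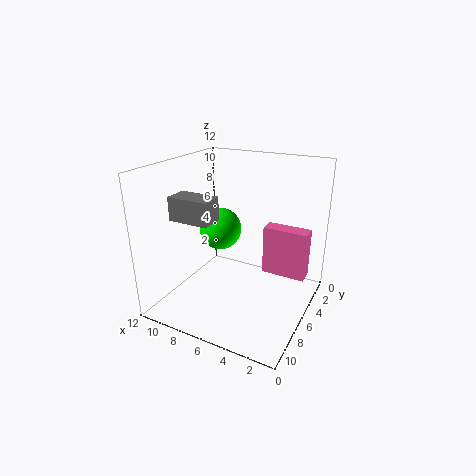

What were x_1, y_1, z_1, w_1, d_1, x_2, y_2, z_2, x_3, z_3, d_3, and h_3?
x_1 = 7.5
y_1 = 6.5
z_1 = 7.5
w_1 = 3.5
d_1 = 2
x_2 = 9.5
y_2 = 3
z_2 = 5
x_3 = 1
z_3 = 1.5
d_3 = 1.5
h_3 = 4.5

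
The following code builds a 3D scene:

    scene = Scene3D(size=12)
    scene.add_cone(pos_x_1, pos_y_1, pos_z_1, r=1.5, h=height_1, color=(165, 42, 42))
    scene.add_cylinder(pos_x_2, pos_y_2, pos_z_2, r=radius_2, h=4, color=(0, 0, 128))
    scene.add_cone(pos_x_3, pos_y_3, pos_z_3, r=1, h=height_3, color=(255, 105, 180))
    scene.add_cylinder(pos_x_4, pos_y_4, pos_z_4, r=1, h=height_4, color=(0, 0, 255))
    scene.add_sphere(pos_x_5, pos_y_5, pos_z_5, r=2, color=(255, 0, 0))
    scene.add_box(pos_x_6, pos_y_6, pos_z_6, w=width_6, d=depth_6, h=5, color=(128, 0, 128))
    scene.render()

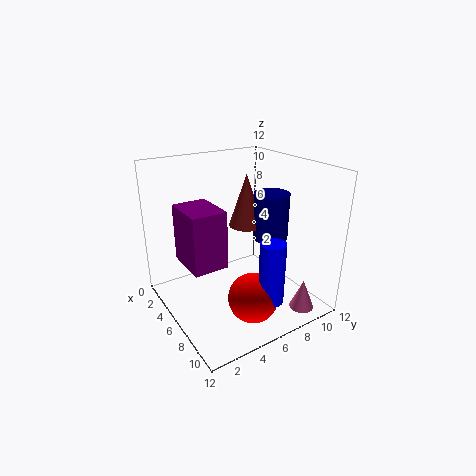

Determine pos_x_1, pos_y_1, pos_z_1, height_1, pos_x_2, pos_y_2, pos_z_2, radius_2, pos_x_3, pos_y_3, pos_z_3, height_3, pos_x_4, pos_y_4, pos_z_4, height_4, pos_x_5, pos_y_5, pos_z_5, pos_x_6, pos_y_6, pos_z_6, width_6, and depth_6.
pos_x_1 = 5
pos_y_1 = 7.5
pos_z_1 = 6.5
height_1 = 4.5
pos_x_2 = 6.5
pos_y_2 = 9
pos_z_2 = 5.5
radius_2 = 1.5
pos_x_3 = 10.5
pos_y_3 = 9.5
pos_z_3 = 0.5
height_3 = 2.5
pos_x_4 = 10
pos_y_4 = 6.5
pos_z_4 = 2
height_4 = 5
pos_x_5 = 9
pos_y_5 = 5.5
pos_z_5 = 2
pos_x_6 = 2
pos_y_6 = 2
pos_z_6 = 3.5
width_6 = 4
depth_6 = 3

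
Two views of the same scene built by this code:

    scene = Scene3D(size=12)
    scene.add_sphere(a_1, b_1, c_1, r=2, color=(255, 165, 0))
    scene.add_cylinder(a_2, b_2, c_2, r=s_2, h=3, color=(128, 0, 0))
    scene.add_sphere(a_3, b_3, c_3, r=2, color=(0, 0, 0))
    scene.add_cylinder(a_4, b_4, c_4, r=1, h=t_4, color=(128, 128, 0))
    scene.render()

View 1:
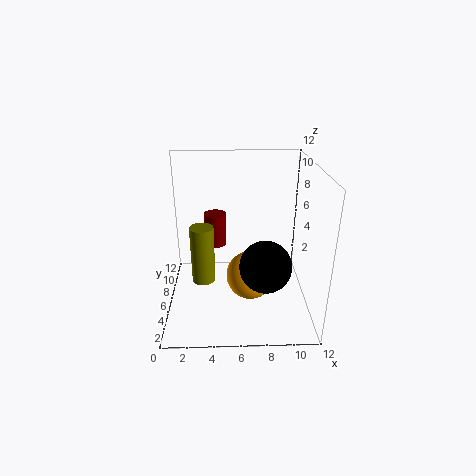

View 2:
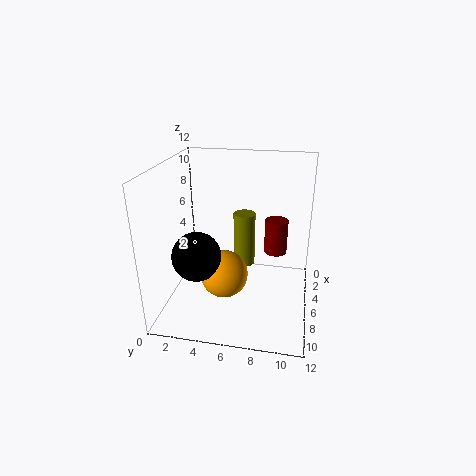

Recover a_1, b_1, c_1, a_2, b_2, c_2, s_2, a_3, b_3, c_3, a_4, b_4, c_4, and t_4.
a_1 = 7, b_1 = 5, c_1 = 3, a_2 = 4, b_2 = 9, c_2 = 4, s_2 = 1, a_3 = 8, b_3 = 3, c_3 = 5, a_4 = 3, b_4 = 6, c_4 = 2, t_4 = 5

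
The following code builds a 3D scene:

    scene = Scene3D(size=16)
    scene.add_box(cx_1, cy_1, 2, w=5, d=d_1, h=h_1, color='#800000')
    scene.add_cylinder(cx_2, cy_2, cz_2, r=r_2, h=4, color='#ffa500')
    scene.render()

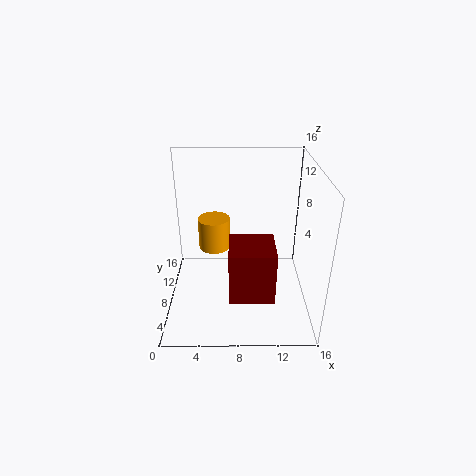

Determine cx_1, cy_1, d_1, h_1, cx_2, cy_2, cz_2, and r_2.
cx_1 = 7
cy_1 = 4
d_1 = 5
h_1 = 6
cx_2 = 5
cy_2 = 13
cz_2 = 4
r_2 = 2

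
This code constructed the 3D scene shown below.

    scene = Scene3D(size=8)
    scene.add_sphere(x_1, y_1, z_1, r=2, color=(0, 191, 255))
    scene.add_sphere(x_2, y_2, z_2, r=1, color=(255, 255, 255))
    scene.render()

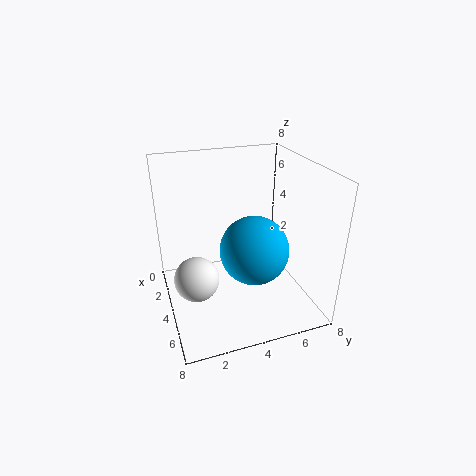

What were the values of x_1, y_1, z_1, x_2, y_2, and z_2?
x_1 = 4; y_1 = 5; z_1 = 3; x_2 = 7; y_2 = 1; z_2 = 4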